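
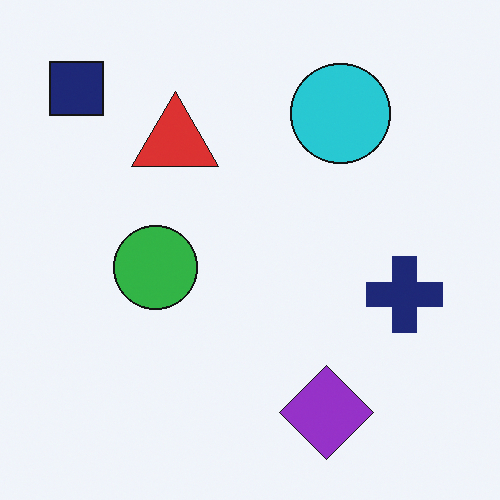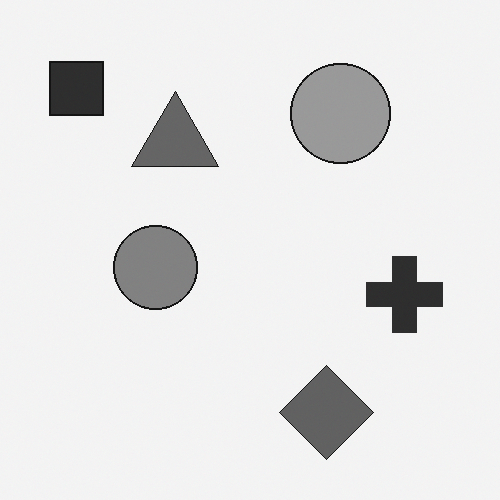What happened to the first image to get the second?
The transformation is: converted to grayscale.

All color is removed — every shape is now a shade of grey.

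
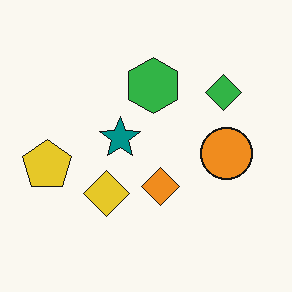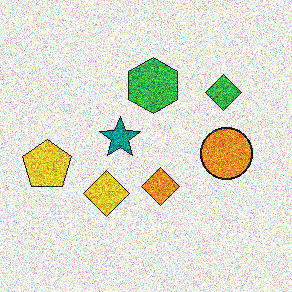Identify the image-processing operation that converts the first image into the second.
Degraded with heavy additive noise.

Random speckle covers the whole image, including the flat background.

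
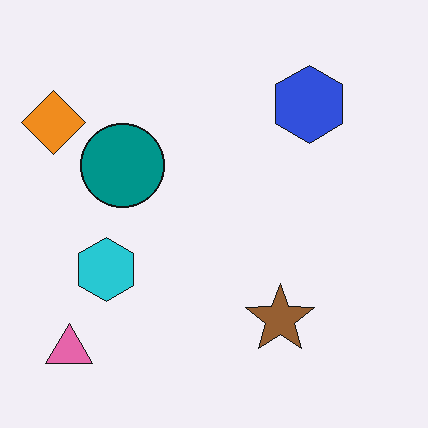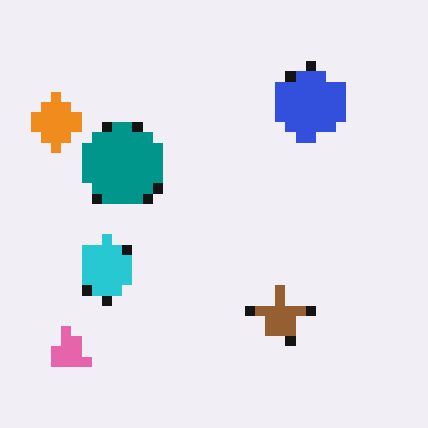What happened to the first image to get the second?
This is the original image heavily pixelated into large blocks.

Shapes are reduced to large square blocks; fine edges and outlines are lost — a downscale-then-upscale (mosaic) effect.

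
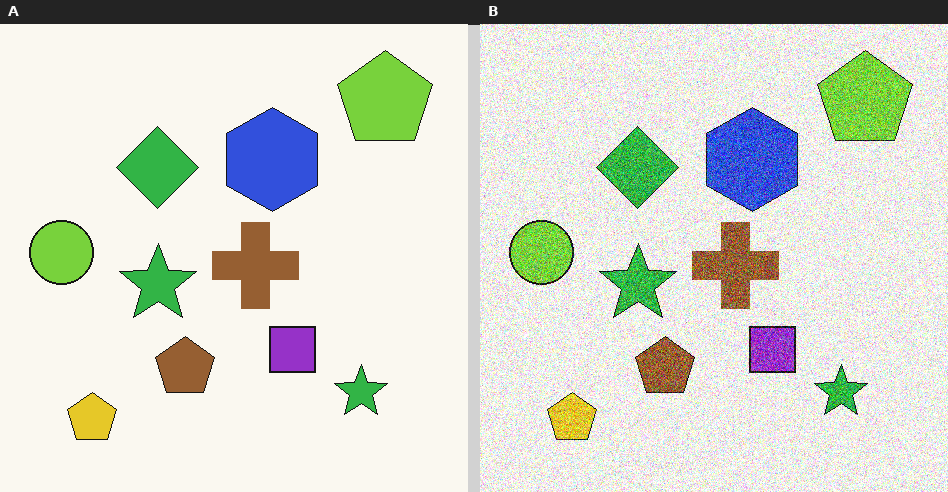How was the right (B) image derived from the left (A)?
It was degraded with heavy additive noise.

Random speckle covers the whole image, including the flat background.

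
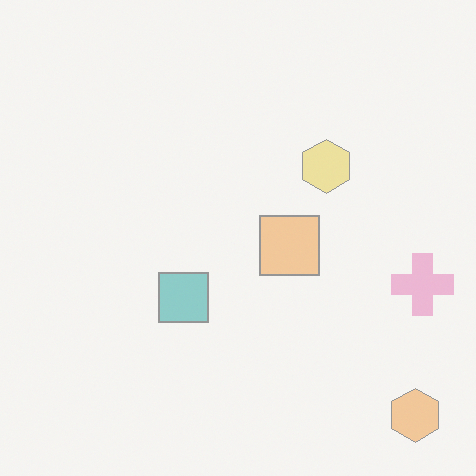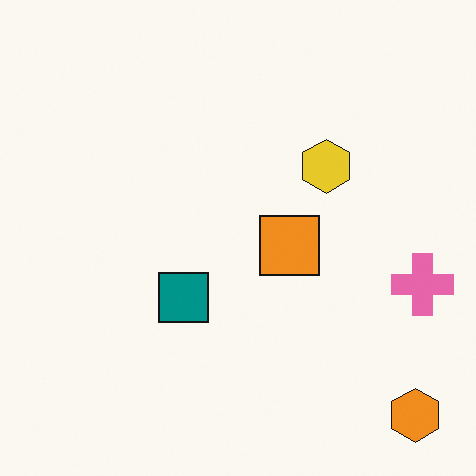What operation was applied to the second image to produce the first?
The first image is the second washed out (contrast reduced).

Tones are pushed toward mid-grey across the whole image — a global contrast change.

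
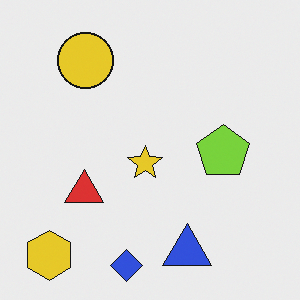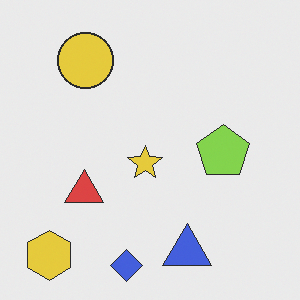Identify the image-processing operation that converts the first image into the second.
It was given slightly reduced contrast.

Tones are pushed toward mid-grey across the whole image — a global contrast change.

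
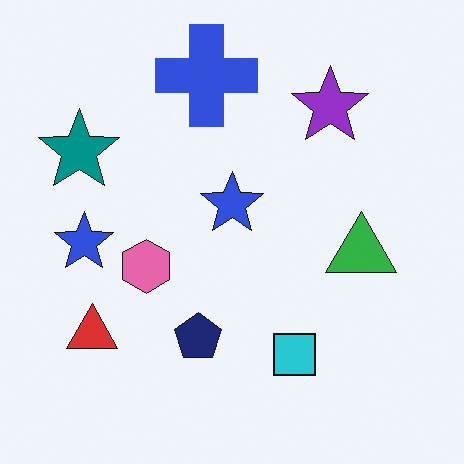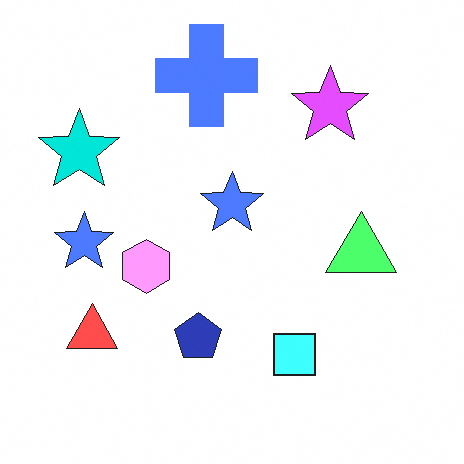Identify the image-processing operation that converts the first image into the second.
Substantially brightened.

Every pixel — background and shapes alike — is uniformly brightened.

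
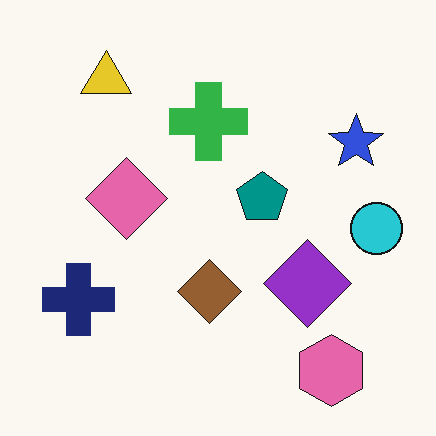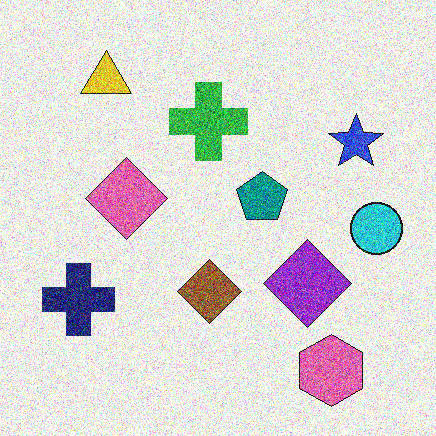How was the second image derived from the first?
The image was degraded with a thick layer of grain.

Random speckle covers the whole image, including the flat background.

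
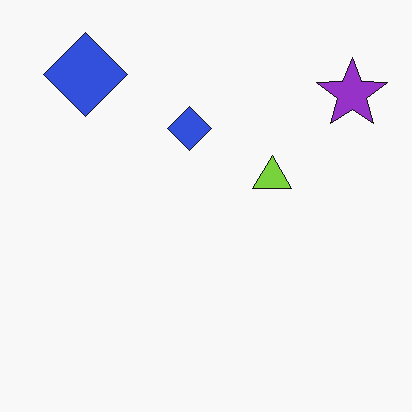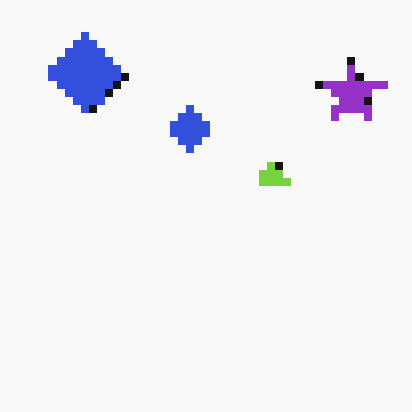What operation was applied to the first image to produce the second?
Moderately pixelated.

Shapes are reduced to large square blocks; fine edges and outlines are lost — a downscale-then-upscale (mosaic) effect.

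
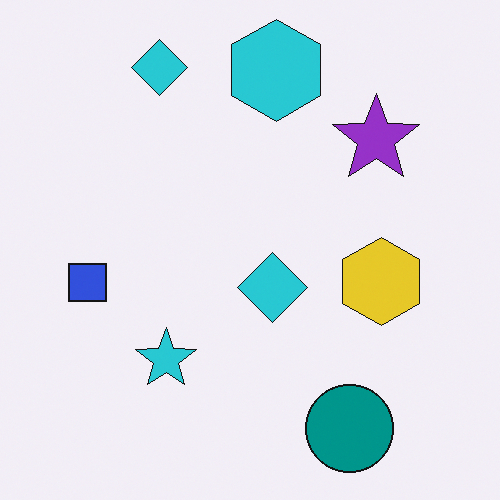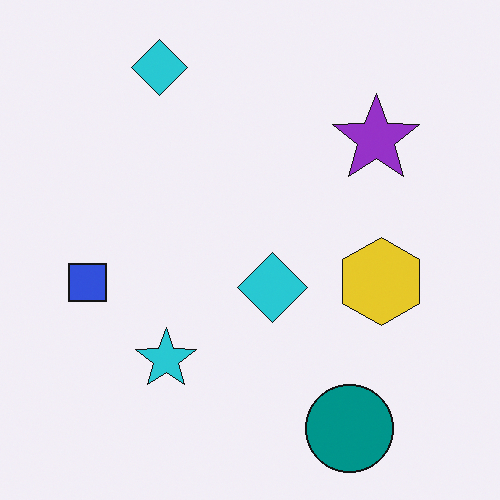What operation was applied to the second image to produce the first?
It was overlaid with an additional cyan hexagon.

A cyan hexagon appears in the first image that is absent from the second.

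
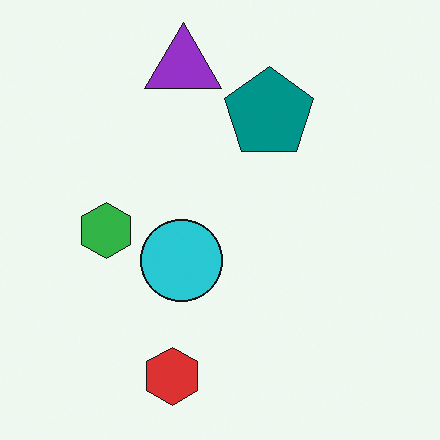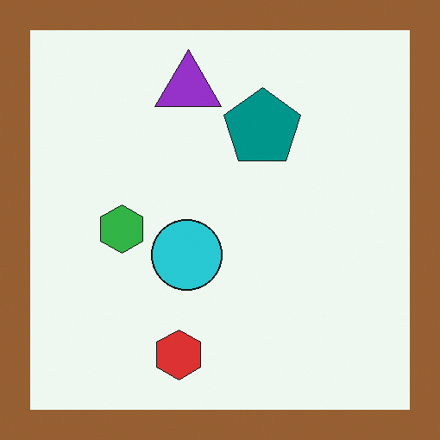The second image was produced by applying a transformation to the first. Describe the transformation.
The image was framed with a brown border.

A solid brown frame runs around the edge of the second image, with the content slightly shrunk inside it.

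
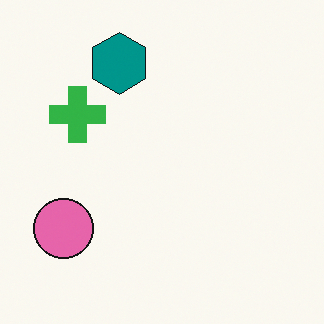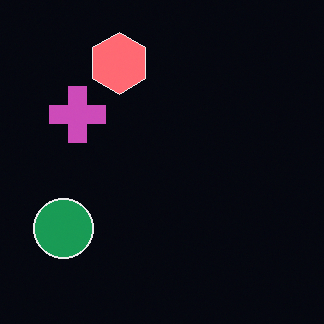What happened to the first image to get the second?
The transformation is: color-inverted (negative).

The light background has become dark and every shape's color is its complement — a photographic negative.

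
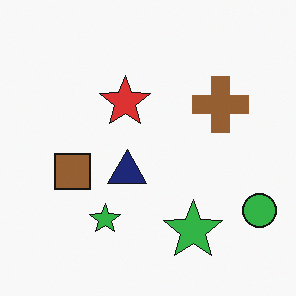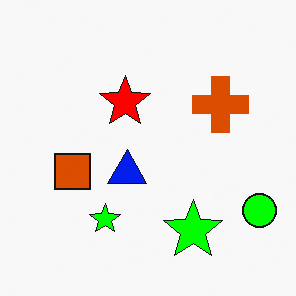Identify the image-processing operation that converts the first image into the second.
Heavily oversaturated.

All colors are more vivid — a global saturation change.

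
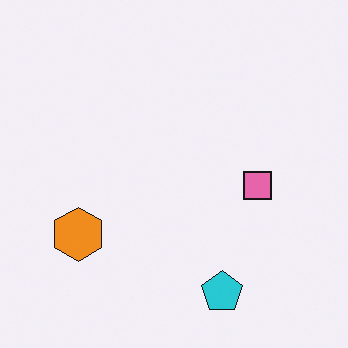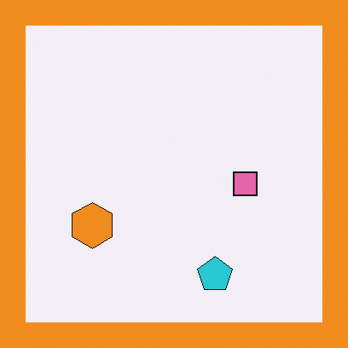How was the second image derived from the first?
It was framed with a orange border.

A solid orange frame runs around the edge of the second image, with the content slightly shrunk inside it.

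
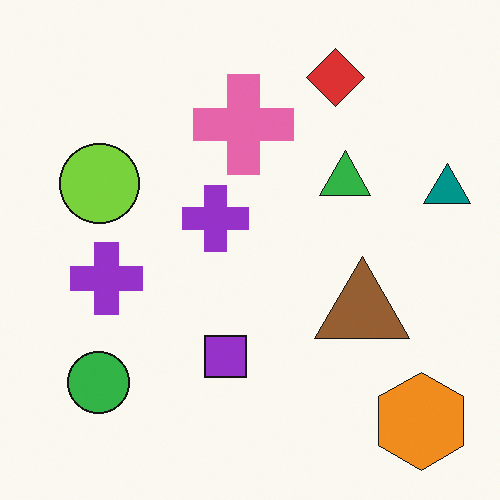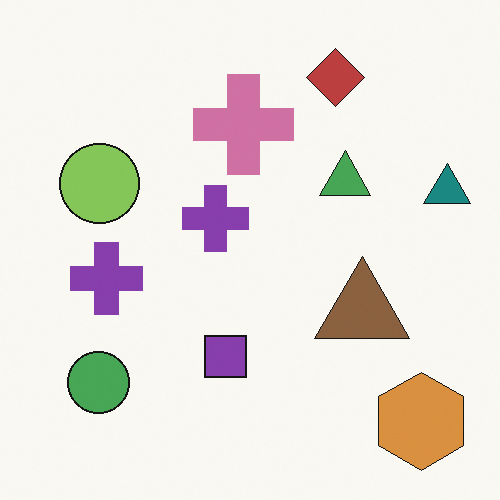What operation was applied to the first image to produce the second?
The image was slightly desaturated.

All colors are more muted and greyish — a global saturation change.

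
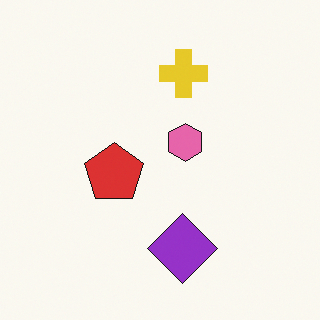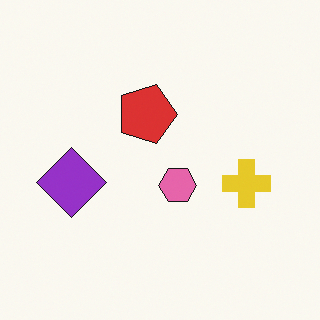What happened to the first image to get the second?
This is the original image rotated 90° clockwise.

The purple diamond sits in the bottom of the first image and the left of the second — consistent with a whole-image 90° clockwise rotation.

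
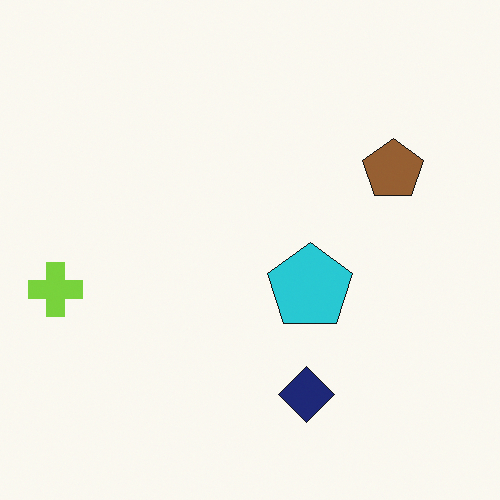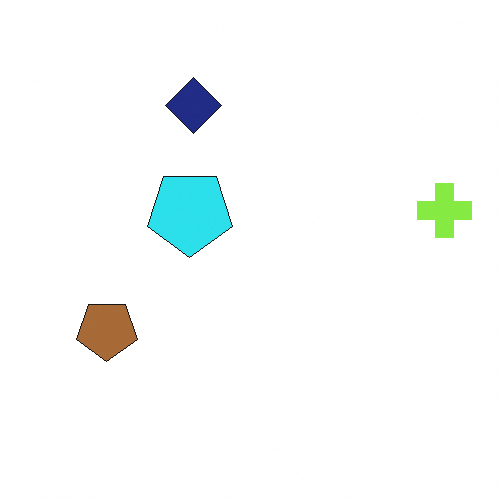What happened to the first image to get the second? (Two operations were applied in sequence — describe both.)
The transformation is: brightened a little, then rotated 180°.

Every pixel — background and shapes alike — is uniformly brightened. The lime cross sits in the left of the first image and the right of the second — consistent with a whole-image 180° rotation.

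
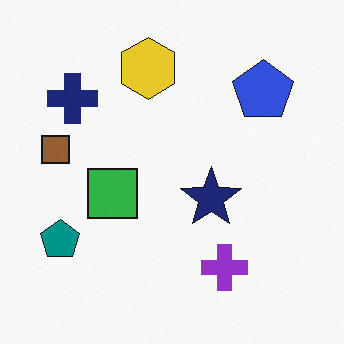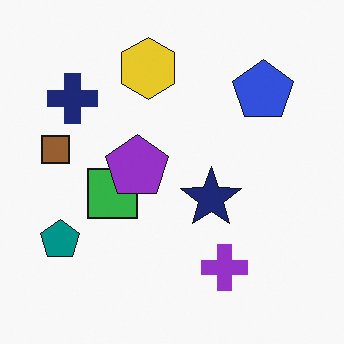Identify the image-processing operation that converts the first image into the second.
Overlaid with an additional purple pentagon.

A purple pentagon appears in the second image that is absent from the first.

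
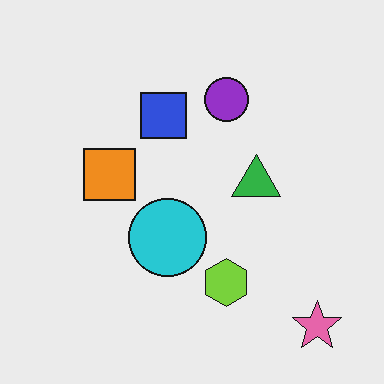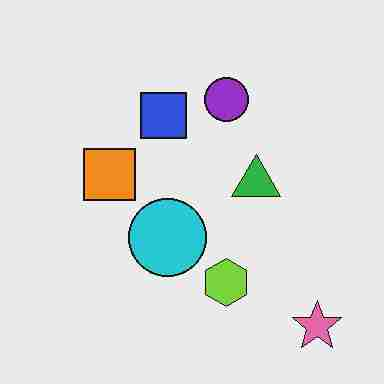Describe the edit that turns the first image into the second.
This is the original image degraded with heavy JPEG compression.

Blocky 8×8 compression artifacts appear around shape edges and the flat background shows ringing — characteristic JPEG degradation.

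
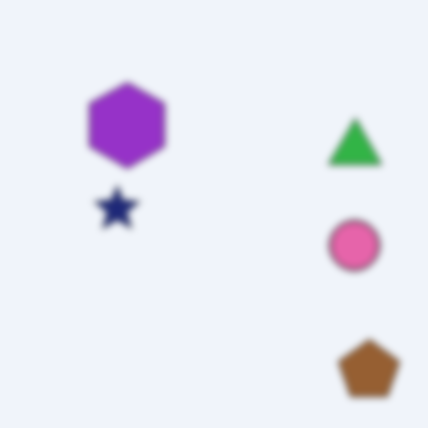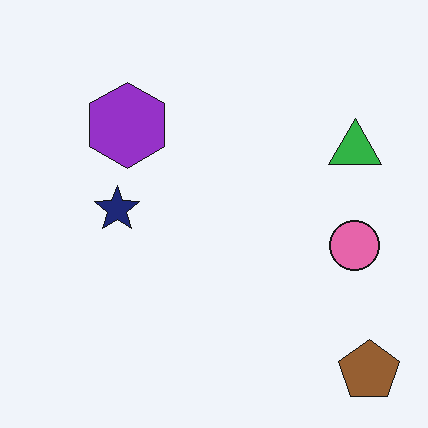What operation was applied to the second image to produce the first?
The transformation is: moderately blurred.

Shape edges and outlines are uniformly softened across the whole image.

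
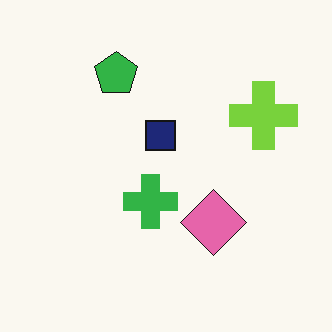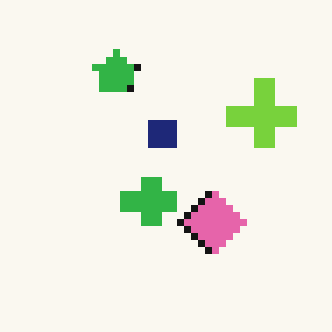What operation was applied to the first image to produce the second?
The transformation is: moderately pixelated.

Shapes are reduced to large square blocks; fine edges and outlines are lost — a downscale-then-upscale (mosaic) effect.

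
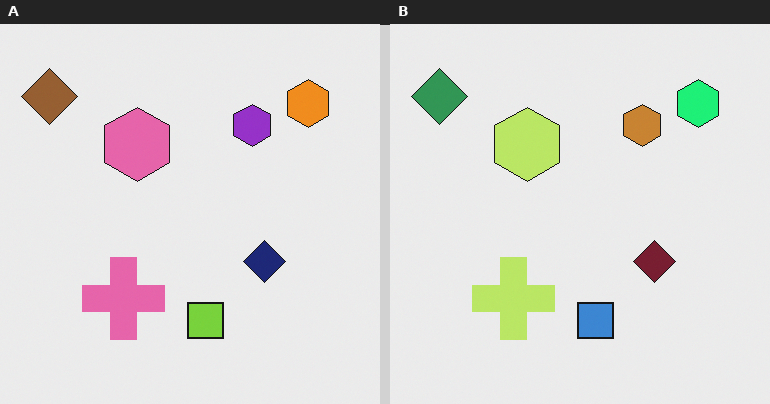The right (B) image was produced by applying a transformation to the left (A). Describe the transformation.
The right (B) image is the left (A) hue-shifted noticeably.

Every shape's color has rotated by the same amount around the hue wheel — a uniform hue shift.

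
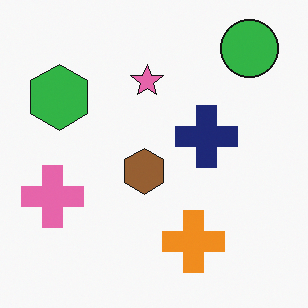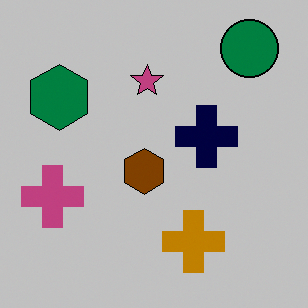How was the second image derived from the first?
It was aggressively posterized.

Each flat color has snapped to a coarser quantized level — most visibly, the near-white background has dropped to a flat grey.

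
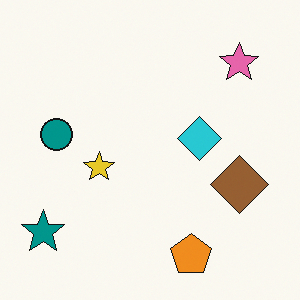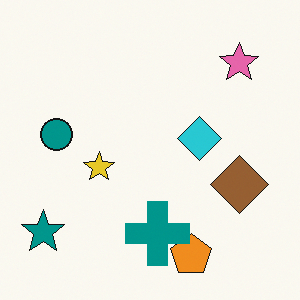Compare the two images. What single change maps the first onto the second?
The image was overlaid with an additional teal cross.

A teal cross appears in the second image that is absent from the first.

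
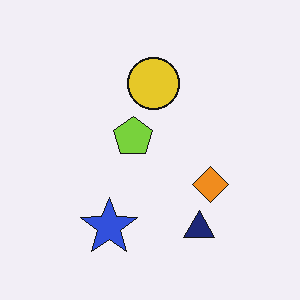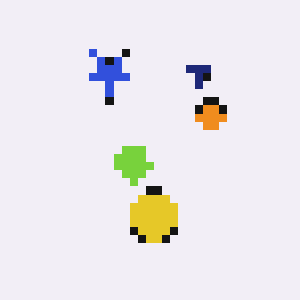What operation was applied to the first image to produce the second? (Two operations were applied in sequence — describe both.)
It was flipped vertically (top ↔ bottom), then moderately pixelated.

The navy triangle is in the bottom of the first image and the top of the second — shapes on opposite sides of the horizontal midline have swapped in a mirror flip. Shapes are reduced to large square blocks; fine edges and outlines are lost — a downscale-then-upscale (mosaic) effect.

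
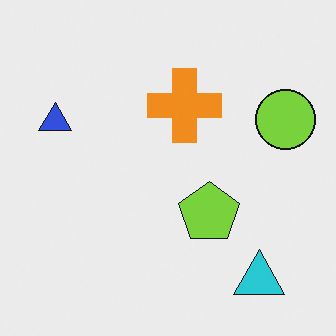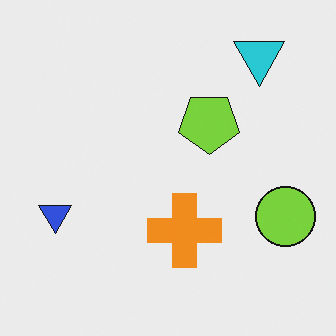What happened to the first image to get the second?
The transformation is: flipped vertically (top ↔ bottom).

The cyan triangle is in the bottom-right of the first image and the top-right of the second — shapes on opposite sides of the horizontal midline have swapped in a mirror flip.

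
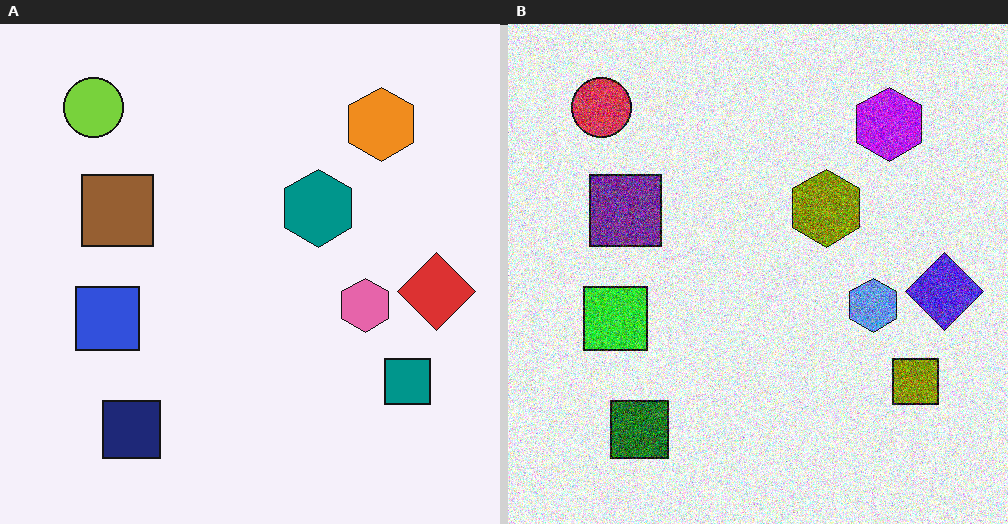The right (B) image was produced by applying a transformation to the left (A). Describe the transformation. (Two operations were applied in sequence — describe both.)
The transformation is: hue-shifted by a large amount, then degraded with heavy additive noise.

Every shape's color has rotated by the same amount around the hue wheel — a uniform hue shift. Random speckle covers the whole image, including the flat background.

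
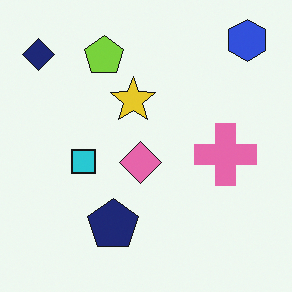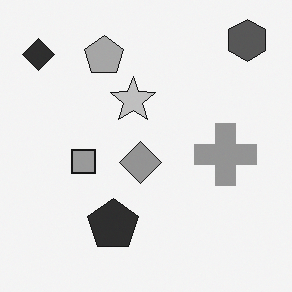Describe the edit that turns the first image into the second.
This is the original image converted to grayscale.

All color is removed — every shape is now a shade of grey.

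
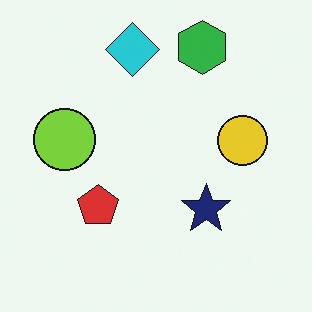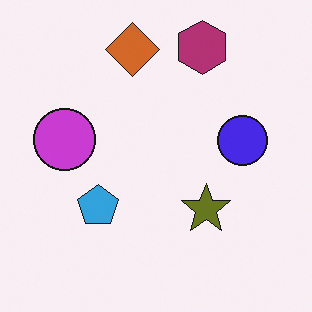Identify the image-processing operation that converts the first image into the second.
Hue-shifted by a large amount.

Every shape's color has rotated by the same amount around the hue wheel — a uniform hue shift.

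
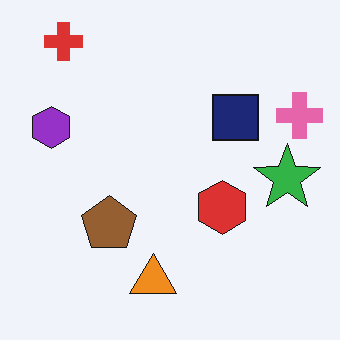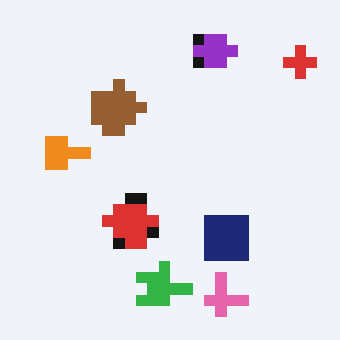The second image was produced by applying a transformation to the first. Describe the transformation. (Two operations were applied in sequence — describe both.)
It was rotated 90° clockwise, then heavily pixelated into large blocks.

The red cross sits in the top-left of the first image and the top-right of the second — consistent with a whole-image 90° clockwise rotation. Shapes are reduced to large square blocks; fine edges and outlines are lost — a downscale-then-upscale (mosaic) effect.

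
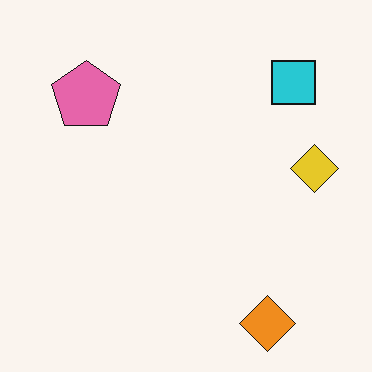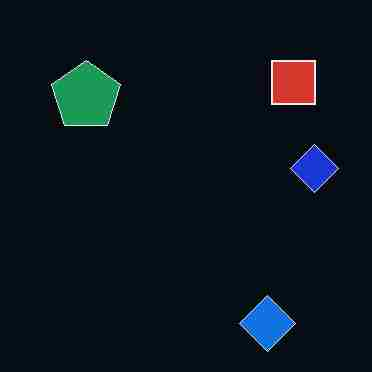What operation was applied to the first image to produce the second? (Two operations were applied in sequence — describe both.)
This is the original image color-inverted (negative), then degraded with heavy JPEG compression.

The light background has become dark and every shape's color is its complement — a photographic negative. Blocky 8×8 compression artifacts appear around shape edges and the flat background shows ringing — characteristic JPEG degradation.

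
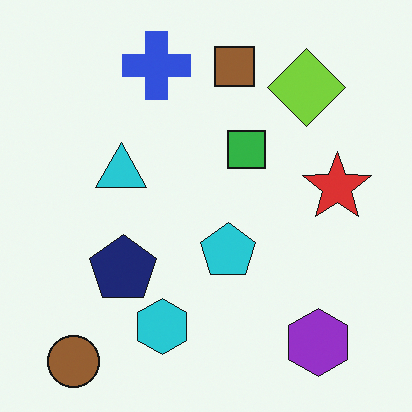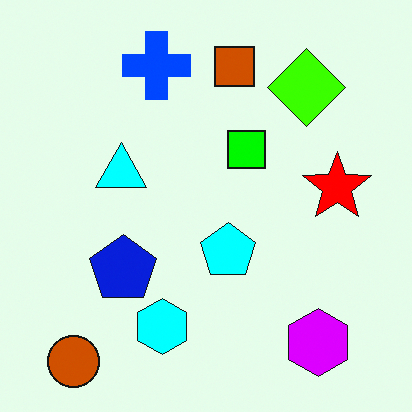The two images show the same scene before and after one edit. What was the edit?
The second image is the first heavily oversaturated.

All colors are more vivid — a global saturation change.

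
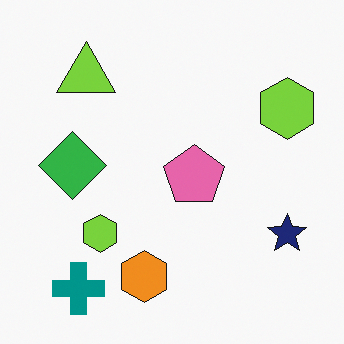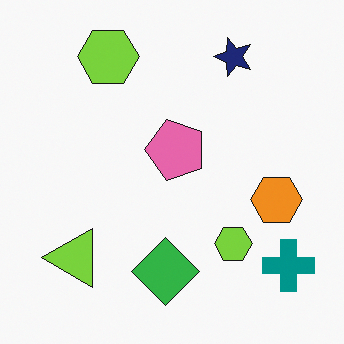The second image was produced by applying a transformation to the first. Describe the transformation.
This is the original image rotated 90° counter-clockwise.

The teal cross sits in the bottom-left of the first image and the bottom-right of the second — consistent with a whole-image 90° counter-clockwise rotation.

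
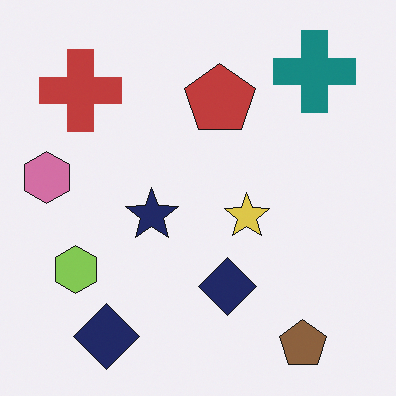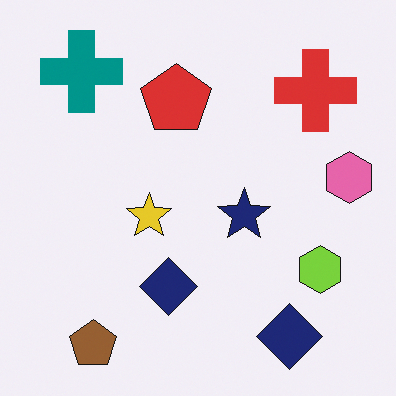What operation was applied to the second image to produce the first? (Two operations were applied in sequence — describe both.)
The image was flipped horizontally (left ↔ right), then slightly desaturated.

The pink hexagon is in the right of the second image and the left of the first — shapes on opposite sides of the vertical midline have swapped in a mirror flip. All colors are more muted and greyish — a global saturation change.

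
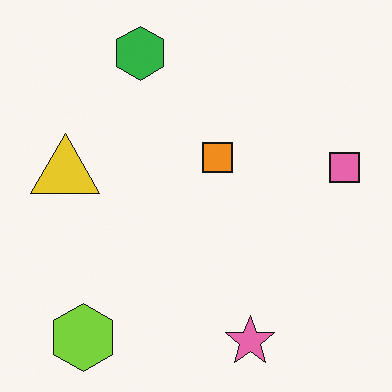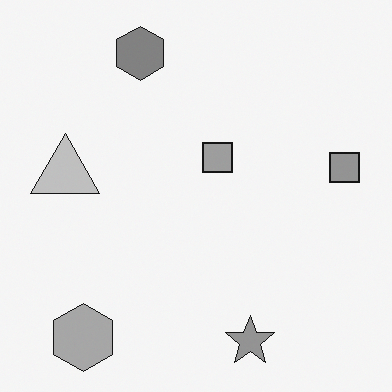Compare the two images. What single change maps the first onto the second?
The image was converted to grayscale.

All color is removed — every shape is now a shade of grey.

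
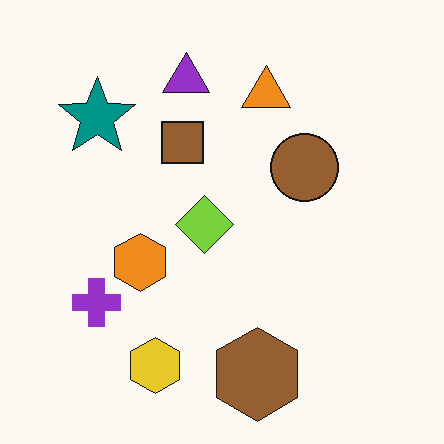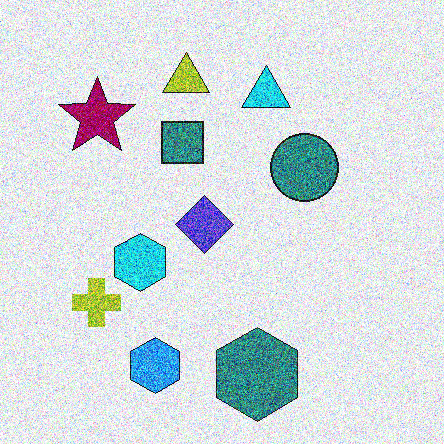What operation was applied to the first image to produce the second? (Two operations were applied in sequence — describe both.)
The transformation is: degraded with strong gaussian noise, then hue-shifted noticeably.

Random speckle covers the whole image, including the flat background. Every shape's color has rotated by the same amount around the hue wheel — a uniform hue shift.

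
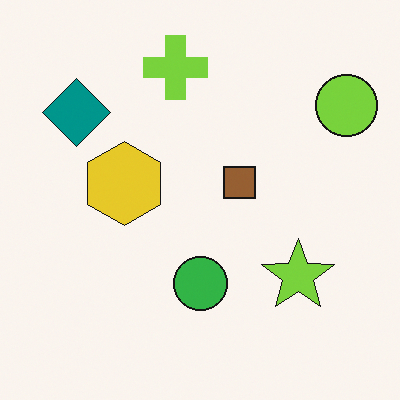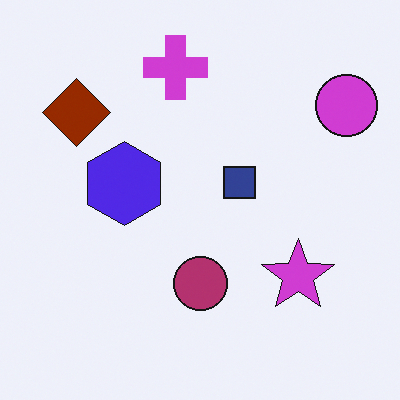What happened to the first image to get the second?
The second image is the first hue-shifted by a large amount.

Every shape's color has rotated by the same amount around the hue wheel — a uniform hue shift.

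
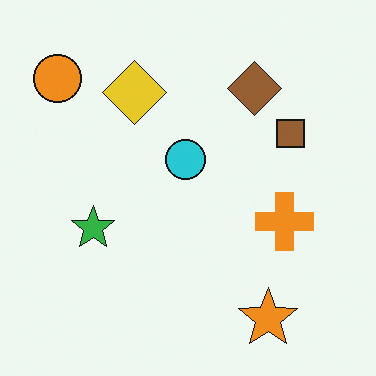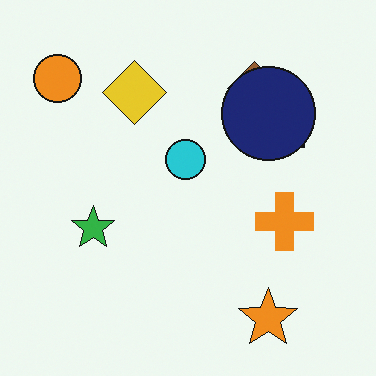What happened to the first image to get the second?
It was overlaid with an additional navy circle.

A navy circle appears in the second image that is absent from the first.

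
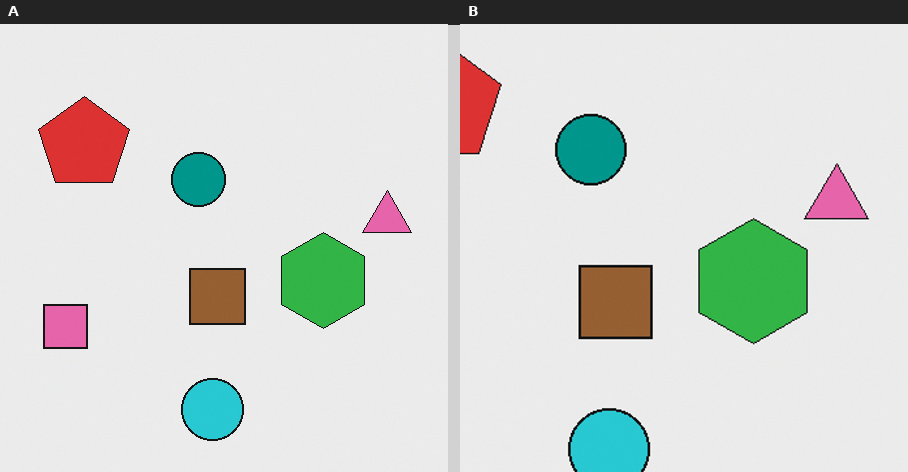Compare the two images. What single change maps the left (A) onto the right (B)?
The right (B) image is the left (A) cropped to a modestly smaller region and rescaled.

The visible shapes are larger and the field of view is narrower; shapes near the original edges may be partly or wholly outside the frame — a crop-and-rescale.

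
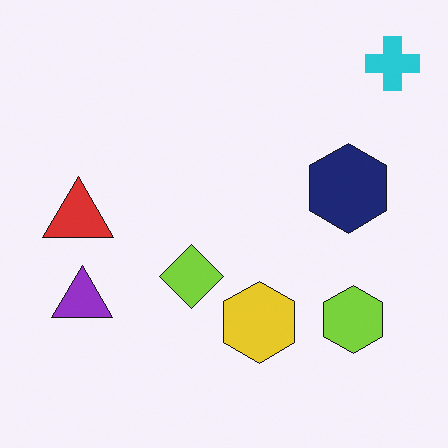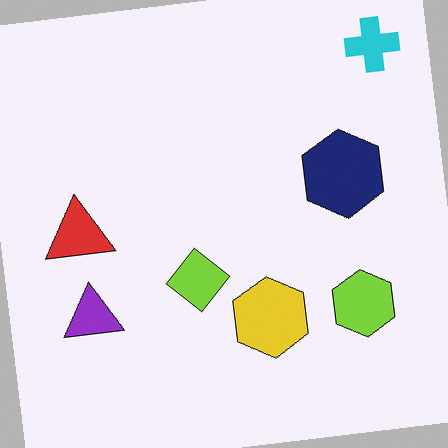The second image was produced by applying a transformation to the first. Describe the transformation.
This is the original image rotated counter-clockwise by a small amount.

Every shape is tilted by the same angle and the image corners show triangular fill wedges — a whole-image rotation by a non-right angle.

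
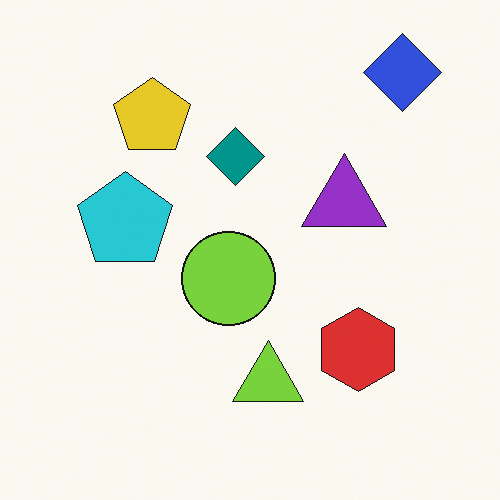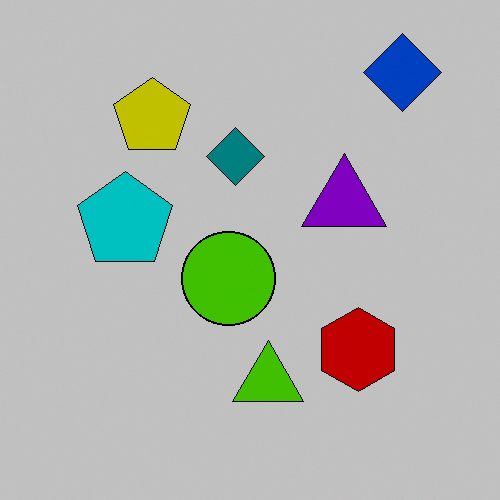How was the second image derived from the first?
It was heavily posterized to just a handful of flat colors.

Each flat color has snapped to a coarser quantized level — most visibly, the near-white background has dropped to a flat grey.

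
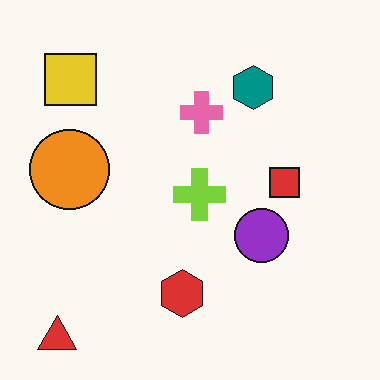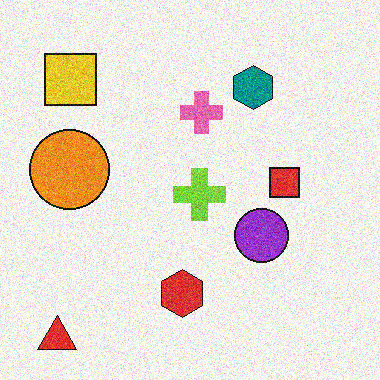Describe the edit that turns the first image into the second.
The image was degraded with visible gaussian noise.

Random speckle covers the whole image, including the flat background.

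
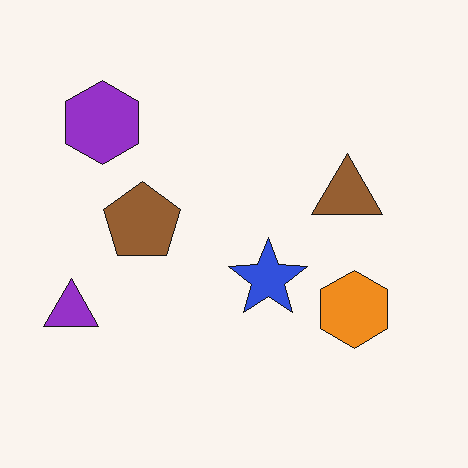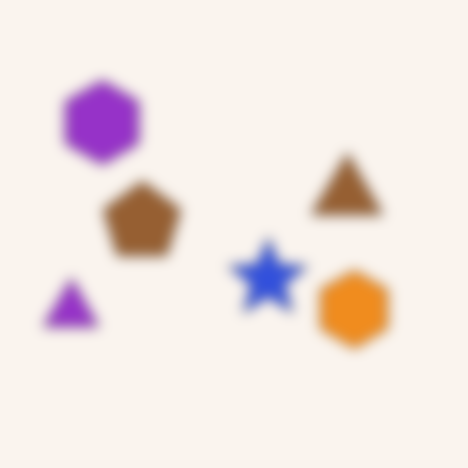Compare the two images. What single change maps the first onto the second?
It was strongly gaussian-blurred.

Shape edges and outlines are uniformly softened across the whole image.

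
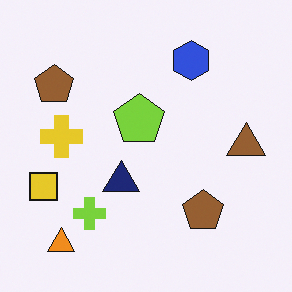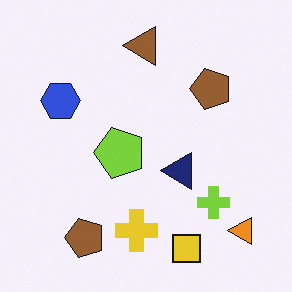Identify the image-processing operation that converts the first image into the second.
The transformation is: rotated 90° counter-clockwise.

The orange triangle sits in the bottom-left of the first image and the bottom-right of the second — consistent with a whole-image 90° counter-clockwise rotation.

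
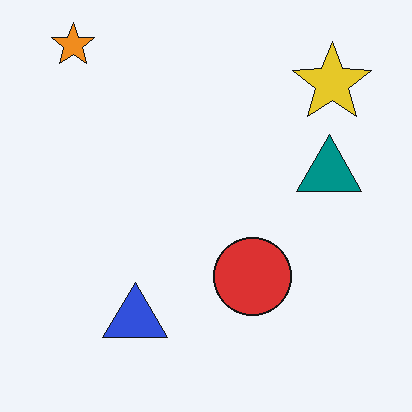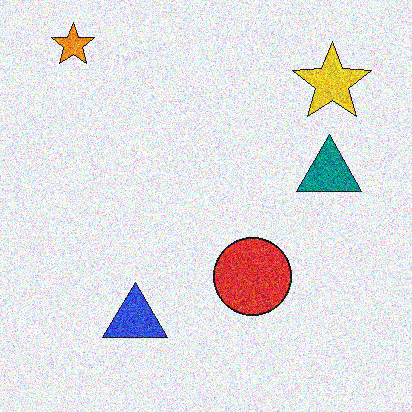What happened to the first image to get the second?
It was degraded with strong gaussian noise.

Random speckle covers the whole image, including the flat background.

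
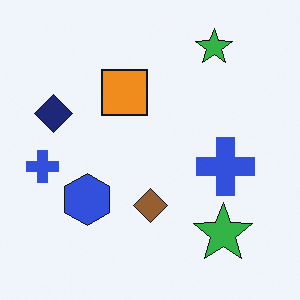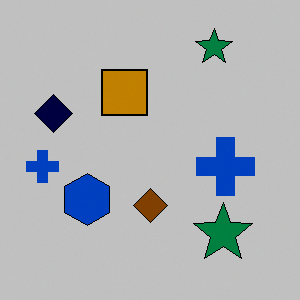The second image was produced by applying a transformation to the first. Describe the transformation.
The second image is the first aggressively posterized.

Each flat color has snapped to a coarser quantized level — most visibly, the near-white background has dropped to a flat grey.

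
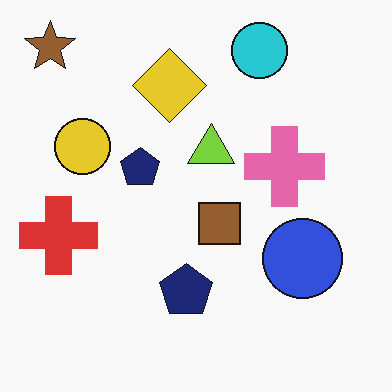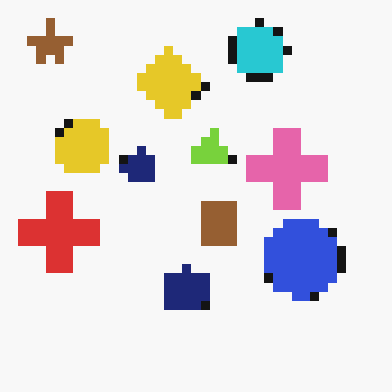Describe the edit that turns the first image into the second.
The image was coarsely pixelated.

Shapes are reduced to large square blocks; fine edges and outlines are lost — a downscale-then-upscale (mosaic) effect.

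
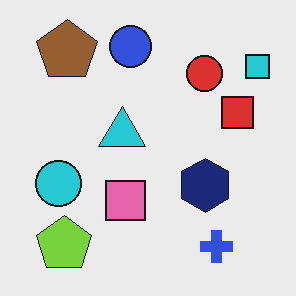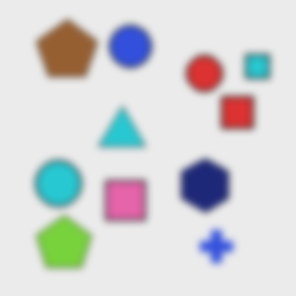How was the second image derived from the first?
This is the original image moderately blurred.

Shape edges and outlines are uniformly softened across the whole image.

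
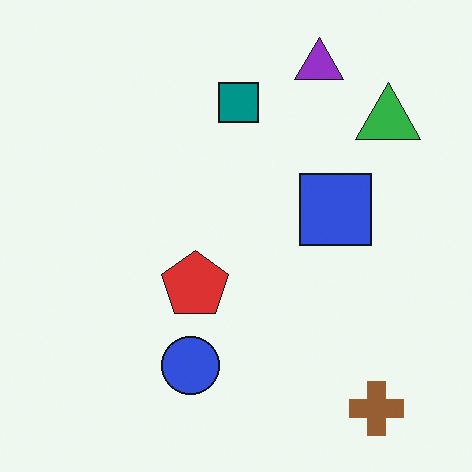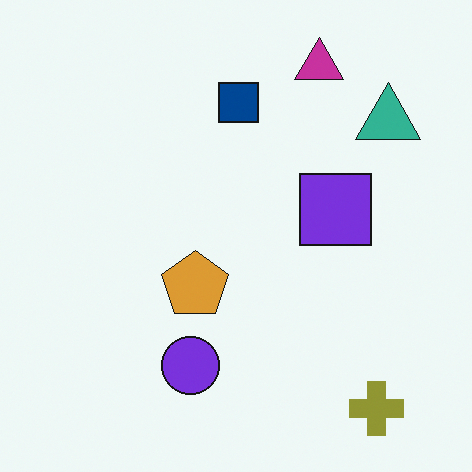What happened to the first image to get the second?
The transformation is: hue-shifted slightly.

Every shape's color has rotated by the same amount around the hue wheel — a uniform hue shift.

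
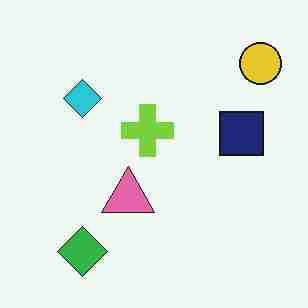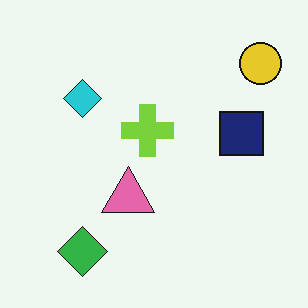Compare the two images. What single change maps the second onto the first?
It was heavily JPEG-compressed with obvious blocking artifacts.

Blocky 8×8 compression artifacts appear around shape edges and the flat background shows ringing — characteristic JPEG degradation.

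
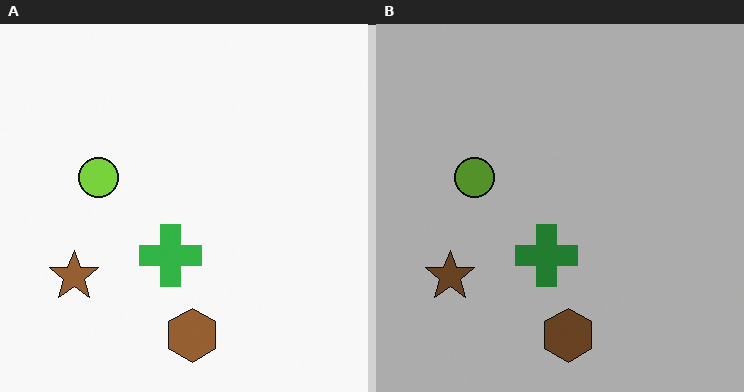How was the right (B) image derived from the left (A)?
Noticeably darkened.

Every pixel — background and shapes alike — is uniformly darkened.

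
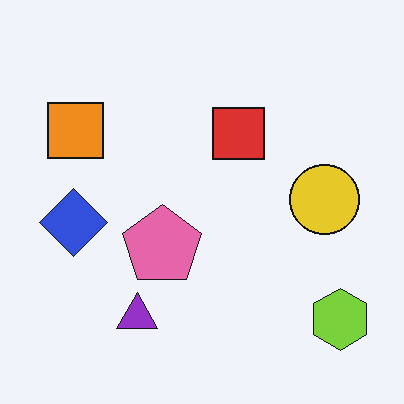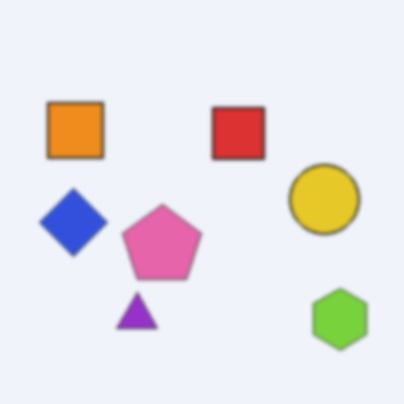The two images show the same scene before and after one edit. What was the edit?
The transformation is: slightly softened.

Shape edges and outlines are uniformly softened across the whole image.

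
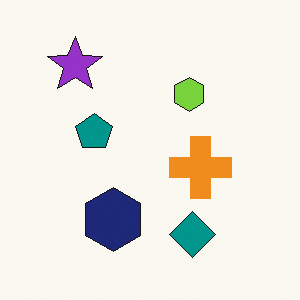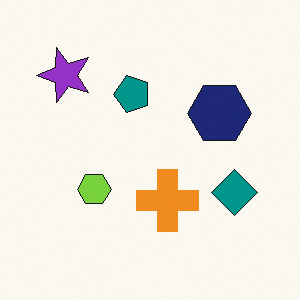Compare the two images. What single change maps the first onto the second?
It was transposed (reflected across the top-left ↔ bottom-right diagonal).

Shapes have swapped their row and column positions — what was in the top-right is now in the bottom-left — a diagonal reflection.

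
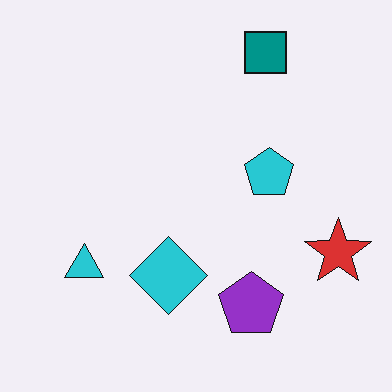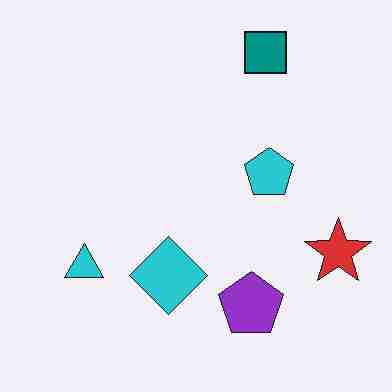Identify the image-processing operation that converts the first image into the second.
The transformation is: degraded with heavy JPEG compression.

Blocky 8×8 compression artifacts appear around shape edges and the flat background shows ringing — characteristic JPEG degradation.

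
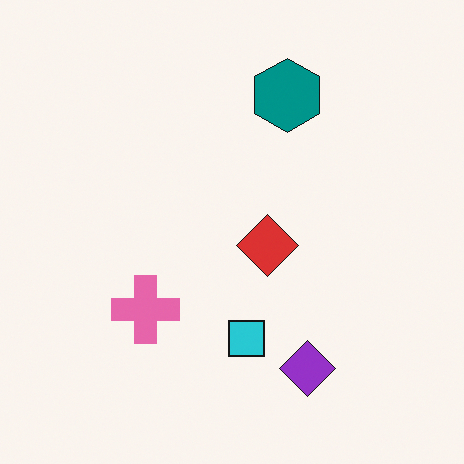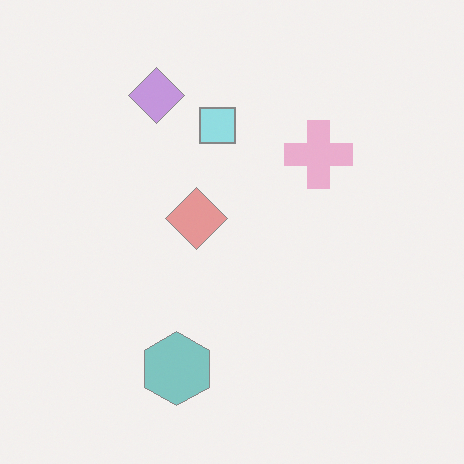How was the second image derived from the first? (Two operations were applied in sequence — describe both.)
The image was washed out (contrast reduced), then rotated 180°.

Tones are pushed toward mid-grey across the whole image — a global contrast change. The purple diamond sits in the bottom of the first image and the top of the second — consistent with a whole-image 180° rotation.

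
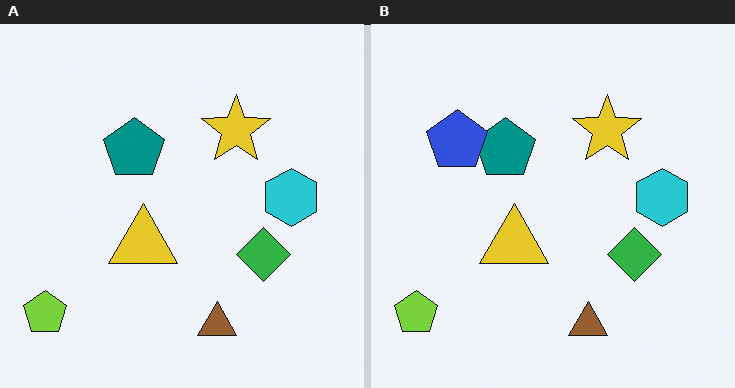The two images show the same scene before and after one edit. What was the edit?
Overlaid with an additional blue pentagon.

A blue pentagon appears in the right (B) image that is absent from the left (A).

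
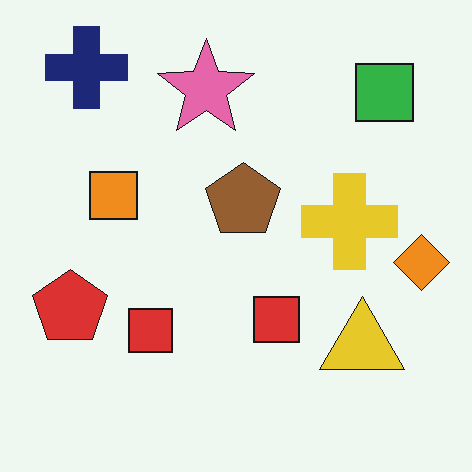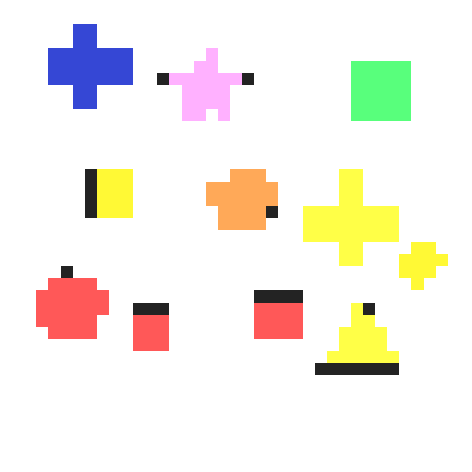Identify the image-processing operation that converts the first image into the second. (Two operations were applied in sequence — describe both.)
The image was noticeably brightened, then coarsely pixelated.

Every pixel — background and shapes alike — is uniformly brightened. Shapes are reduced to large square blocks; fine edges and outlines are lost — a downscale-then-upscale (mosaic) effect.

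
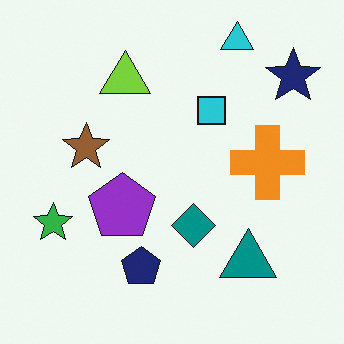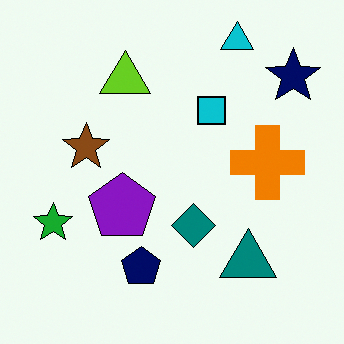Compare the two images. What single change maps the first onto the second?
This is the original image given slightly increased contrast.

Tones are pushed away from mid-grey across the whole image — a global contrast change.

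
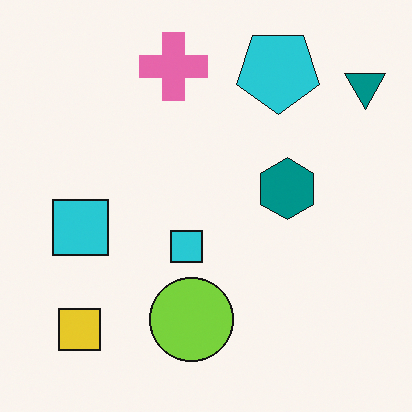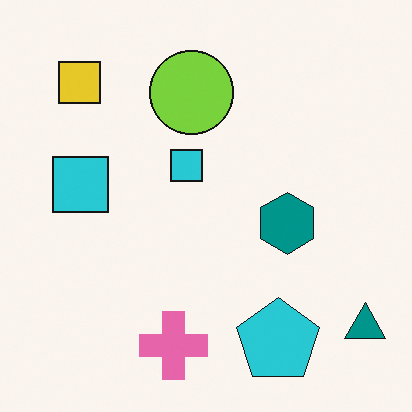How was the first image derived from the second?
This is the original image flipped vertically (top ↔ bottom).

The pink cross is in the bottom of the second image and the top of the first — shapes on opposite sides of the horizontal midline have swapped in a mirror flip.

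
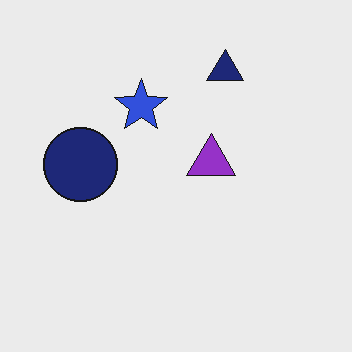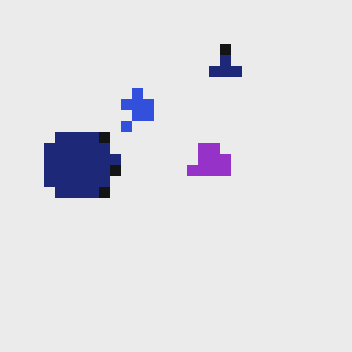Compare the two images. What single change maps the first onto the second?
The second image is the first heavily pixelated into large blocks.

Shapes are reduced to large square blocks; fine edges and outlines are lost — a downscale-then-upscale (mosaic) effect.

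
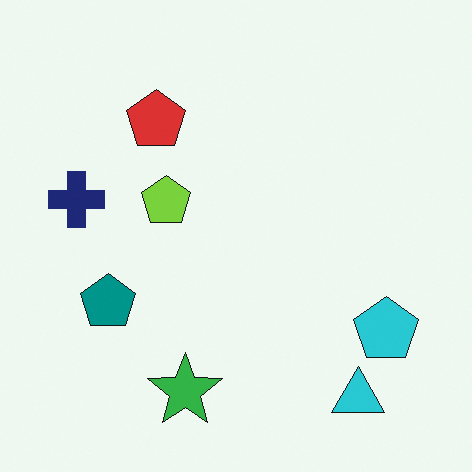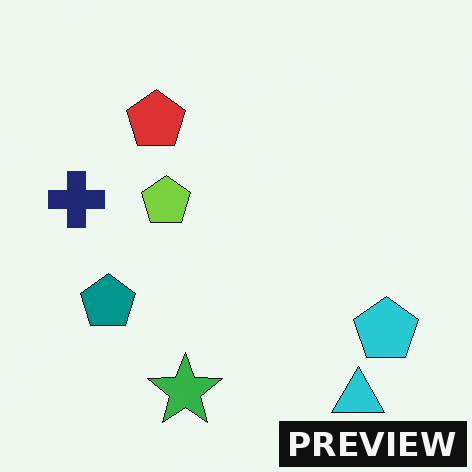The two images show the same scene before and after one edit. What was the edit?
Watermarked with the text "PREVIEW" in the lower-right corner.

A dark label reading "PREVIEW" appears in the lower-right corner.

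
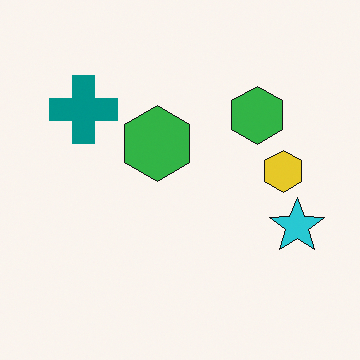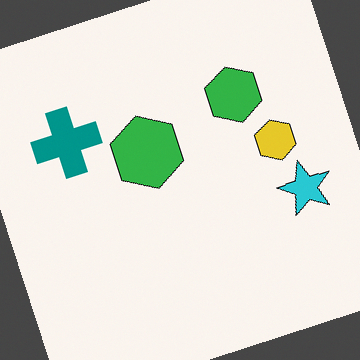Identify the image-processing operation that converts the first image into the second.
It was rotated counter-clockwise by a moderate amount.

Every shape is tilted by the same angle and the image corners show triangular fill wedges — a whole-image rotation by a non-right angle.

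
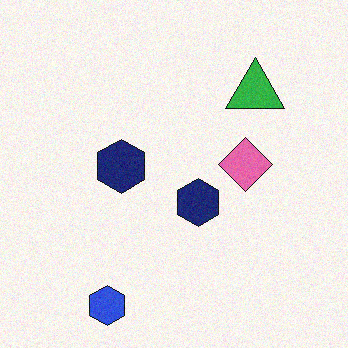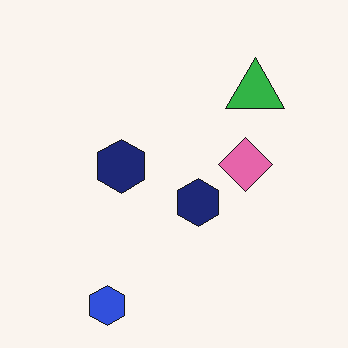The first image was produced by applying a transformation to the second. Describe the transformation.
The image was degraded with light additive noise.

Random speckle covers the whole image, including the flat background.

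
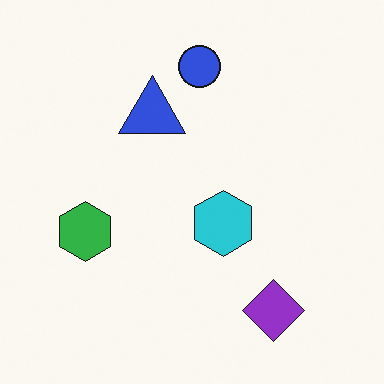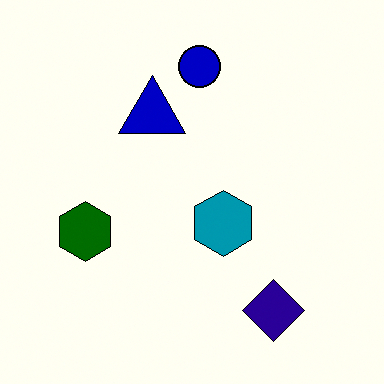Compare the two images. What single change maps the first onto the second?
The second image is the first boosted in contrast.

Tones are pushed away from mid-grey across the whole image — a global contrast change.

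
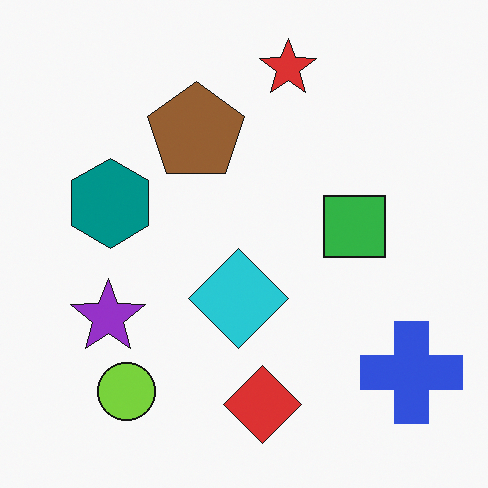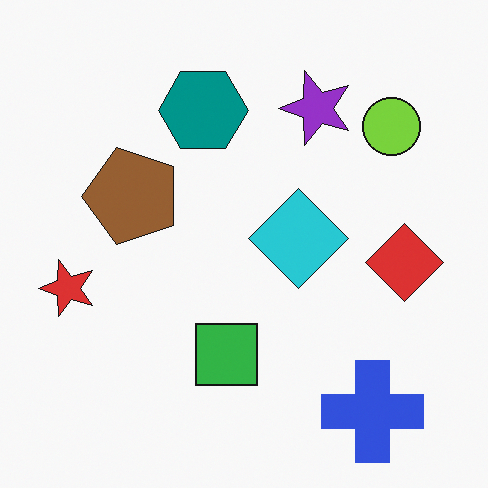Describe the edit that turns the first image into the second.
Transposed (reflected across the top-left ↔ bottom-right diagonal).

Shapes have swapped their row and column positions — what was in the top-right is now in the bottom-left — a diagonal reflection.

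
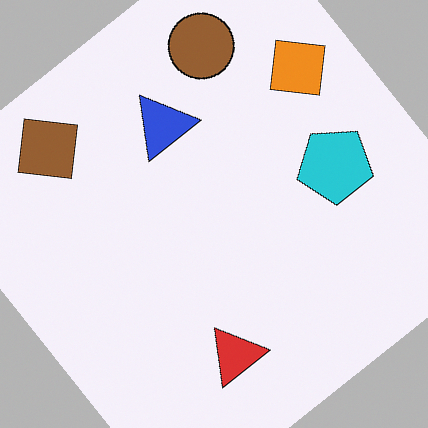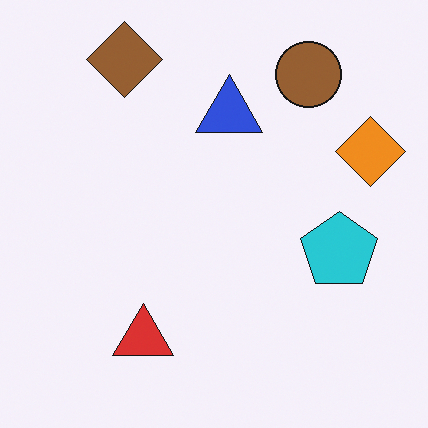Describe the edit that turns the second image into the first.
It was rotated counter-clockwise by a large amount — several tens of degrees.

Every shape is tilted by the same angle and the image corners show triangular fill wedges — a whole-image rotation by a non-right angle.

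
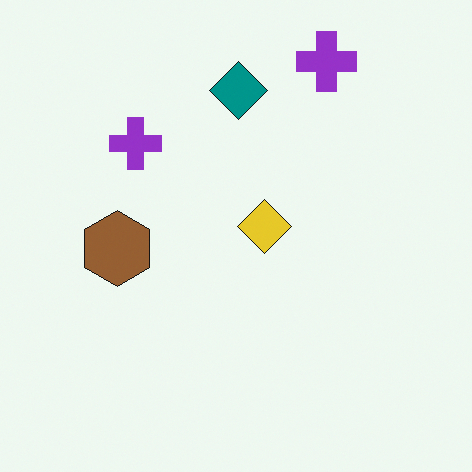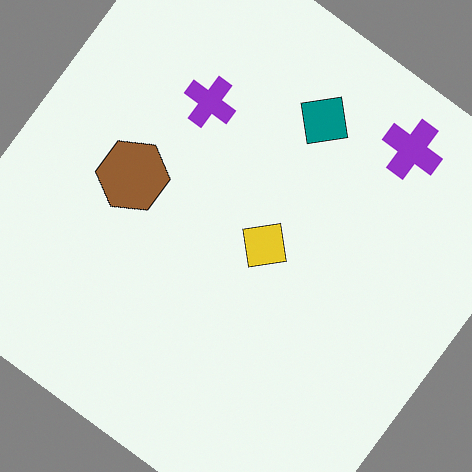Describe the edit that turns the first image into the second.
The transformation is: rotated clockwise by a large amount — several tens of degrees.

Every shape is tilted by the same angle and the image corners show triangular fill wedges — a whole-image rotation by a non-right angle.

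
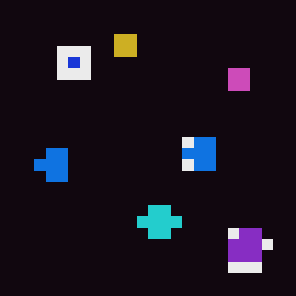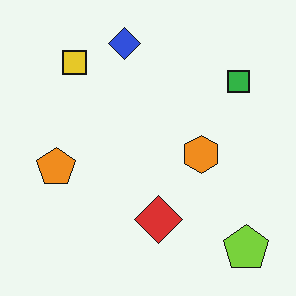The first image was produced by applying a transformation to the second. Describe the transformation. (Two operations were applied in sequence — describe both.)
The image was color-inverted (negative), then coarsely pixelated.

The light background has become dark and every shape's color is its complement — a photographic negative. Shapes are reduced to large square blocks; fine edges and outlines are lost — a downscale-then-upscale (mosaic) effect.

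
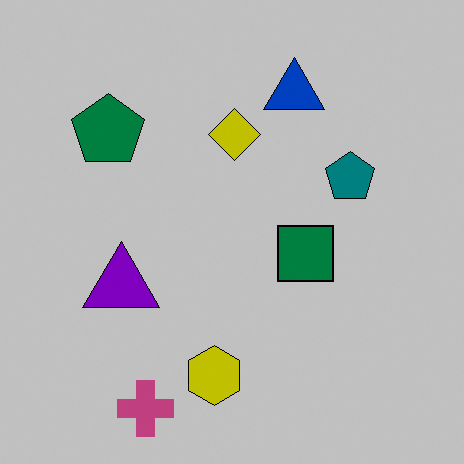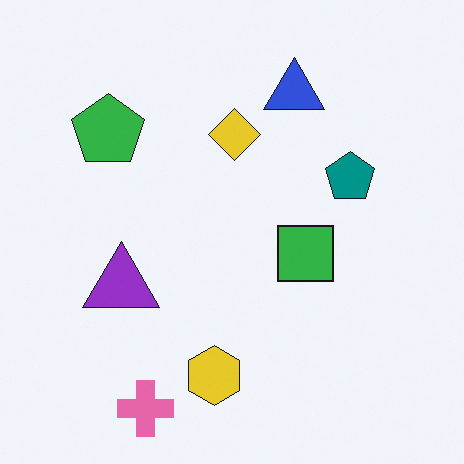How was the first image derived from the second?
Aggressively posterized.

Each flat color has snapped to a coarser quantized level — most visibly, the near-white background has dropped to a flat grey.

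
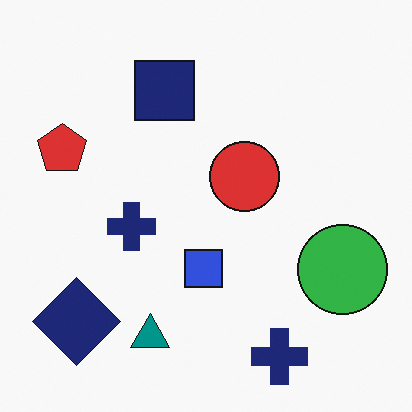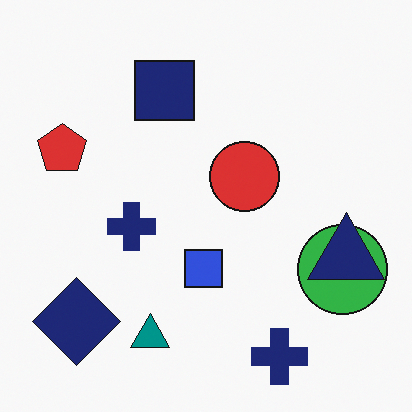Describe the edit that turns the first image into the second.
The image was overlaid with an additional navy triangle.

A navy triangle appears in the second image that is absent from the first.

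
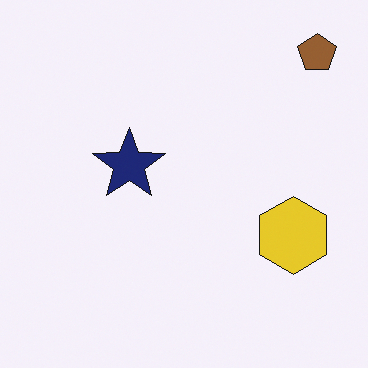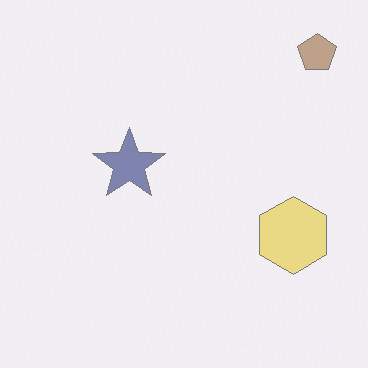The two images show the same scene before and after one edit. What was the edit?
This is the original image washed out (contrast reduced).

Tones are pushed toward mid-grey across the whole image — a global contrast change.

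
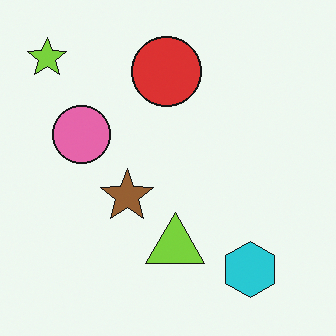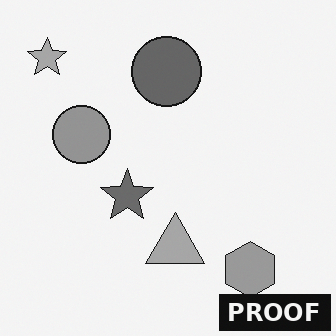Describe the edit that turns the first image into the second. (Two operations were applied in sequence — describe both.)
It was converted to grayscale, then watermarked with the text "PROOF" in the lower-right corner.

All color is removed — every shape is now a shade of grey. A dark label reading "PROOF" appears in the lower-right corner.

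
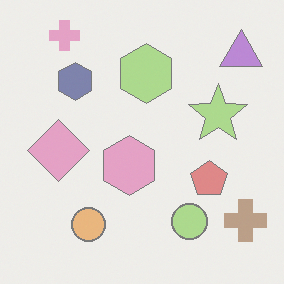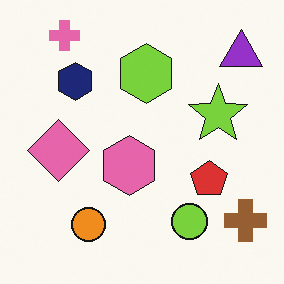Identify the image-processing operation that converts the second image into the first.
The image was given much lower contrast.

Tones are pushed toward mid-grey across the whole image — a global contrast change.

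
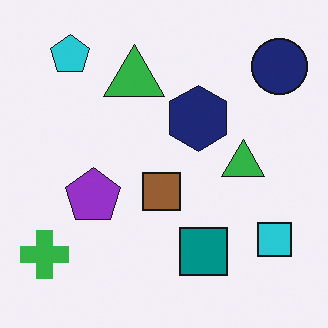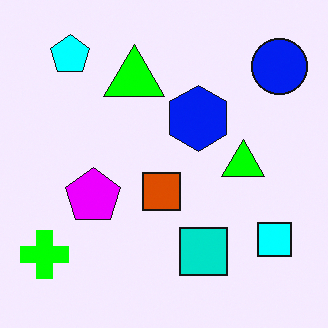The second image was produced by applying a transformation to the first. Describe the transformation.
This is the original image made much more vivid (saturation change).

All colors are more vivid — a global saturation change.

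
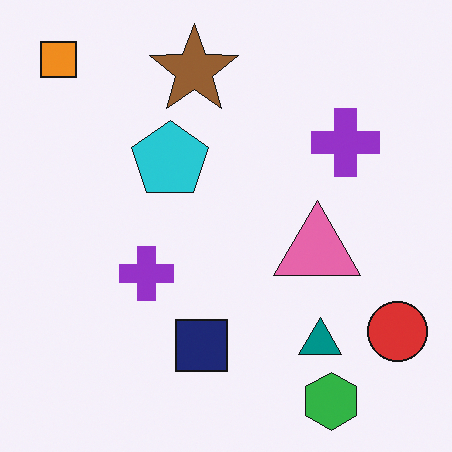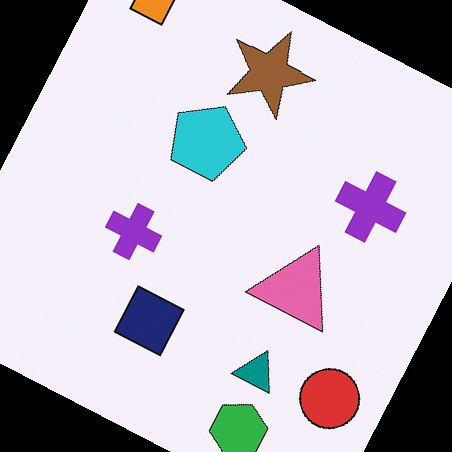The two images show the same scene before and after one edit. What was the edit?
The second image is the first rotated clockwise by a moderate amount.

Every shape is tilted by the same angle and the image corners show triangular fill wedges — a whole-image rotation by a non-right angle.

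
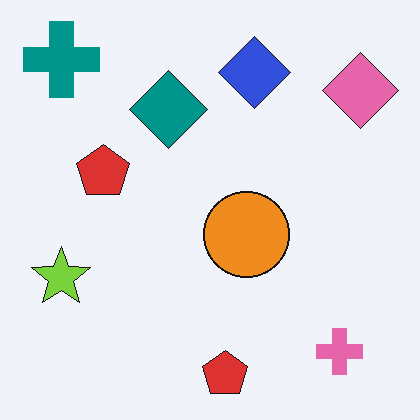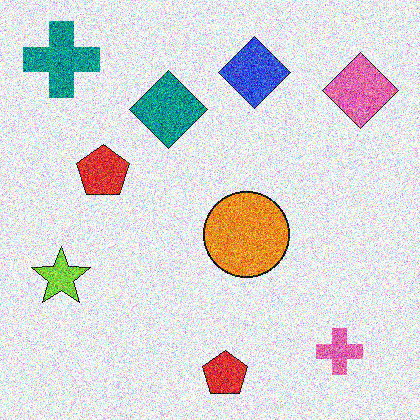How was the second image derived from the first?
This is the original image degraded with a thick layer of grain.

Random speckle covers the whole image, including the flat background.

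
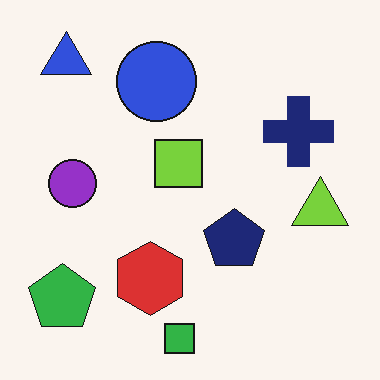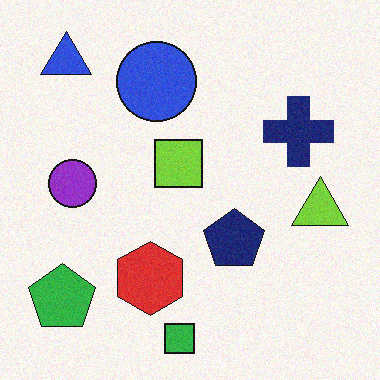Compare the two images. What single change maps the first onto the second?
The second image is the first degraded with light additive noise.

Random speckle covers the whole image, including the flat background.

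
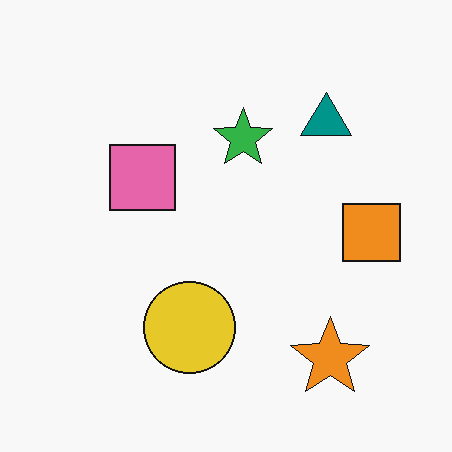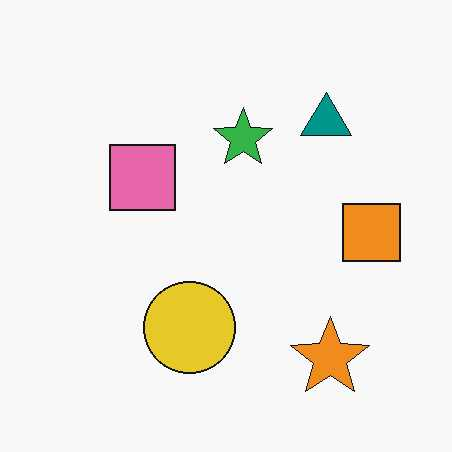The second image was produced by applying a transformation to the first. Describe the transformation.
This is the original image given moderate JPEG compression.

Blocky 8×8 compression artifacts appear around shape edges and the flat background shows ringing — characteristic JPEG degradation.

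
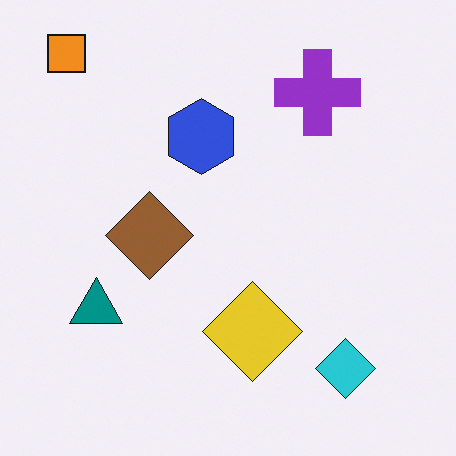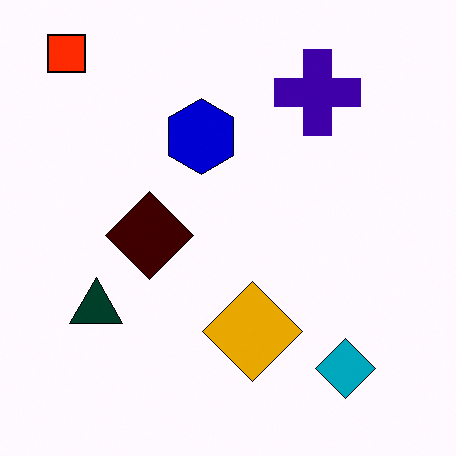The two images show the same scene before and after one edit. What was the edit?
The second image is the first given much higher contrast.

Tones are pushed away from mid-grey across the whole image — a global contrast change.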